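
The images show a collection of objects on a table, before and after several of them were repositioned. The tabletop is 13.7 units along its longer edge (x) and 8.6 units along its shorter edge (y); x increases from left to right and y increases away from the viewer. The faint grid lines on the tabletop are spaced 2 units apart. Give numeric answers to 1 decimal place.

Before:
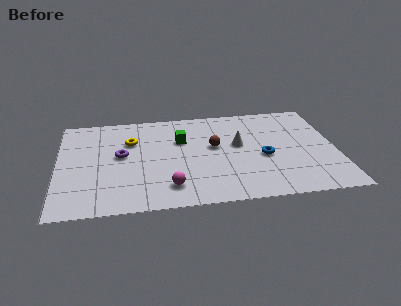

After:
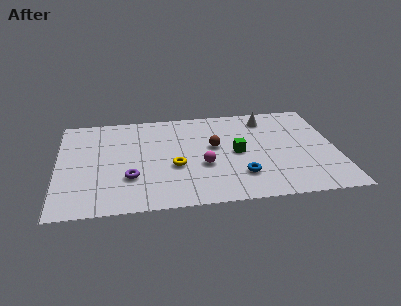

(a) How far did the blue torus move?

1.9

The blue torus moved from about (10.1, 3.7) to (8.9, 2.2), a distance of √(1.2² + 1.5²) ≈ 1.9.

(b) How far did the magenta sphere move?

2.3

From (5.4, 1.7) to (7.1, 3.3), the magenta sphere covered √(1.7² + 1.6²) ≈ 2.3 units.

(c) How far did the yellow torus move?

3.3

The yellow torus moved from about (3.6, 5.9) to (5.7, 3.4), a distance of √(2.1² + 2.5²) ≈ 3.3.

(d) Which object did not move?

the brown sphere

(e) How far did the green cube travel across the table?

3.1

The green cube moved from about (6.1, 5.7) to (8.8, 4.2), a distance of √(2.7² + 1.5²) ≈ 3.1.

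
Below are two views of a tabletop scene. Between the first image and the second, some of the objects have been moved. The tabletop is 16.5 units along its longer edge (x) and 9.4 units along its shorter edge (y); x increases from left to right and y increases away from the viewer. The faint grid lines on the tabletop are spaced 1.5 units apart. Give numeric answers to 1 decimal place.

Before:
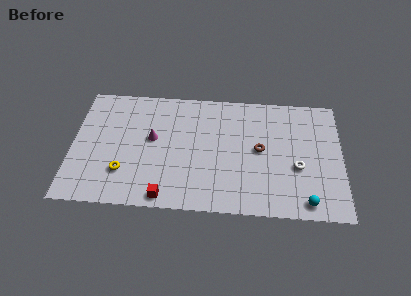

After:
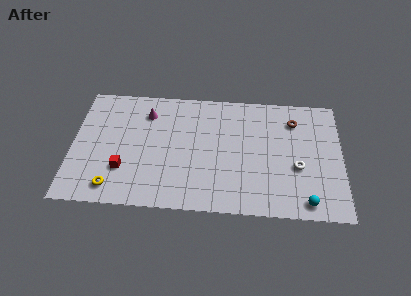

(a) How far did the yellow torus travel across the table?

1.3

From (3.2, 2.6) to (2.6, 1.4), the yellow torus covered √(0.6² + 1.2²) ≈ 1.3 units.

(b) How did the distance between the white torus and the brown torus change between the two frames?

+1.0

The distance was about 2.6 in the first image and 3.6 in the second, so they moved 1.0 units further apart.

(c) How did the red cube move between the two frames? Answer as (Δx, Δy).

(-2.6, 1.9)

The red cube started near (5.8, 0.9) and ended near (3.2, 2.8).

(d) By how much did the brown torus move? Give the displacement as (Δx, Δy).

(2.1, 2.4)

The brown torus was at about (11.5, 4.9) and moved to about (13.6, 7.3).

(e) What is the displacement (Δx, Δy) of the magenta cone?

(-0.4, 2.0)

The magenta cone was at about (4.9, 5.3) and moved to about (4.5, 7.3).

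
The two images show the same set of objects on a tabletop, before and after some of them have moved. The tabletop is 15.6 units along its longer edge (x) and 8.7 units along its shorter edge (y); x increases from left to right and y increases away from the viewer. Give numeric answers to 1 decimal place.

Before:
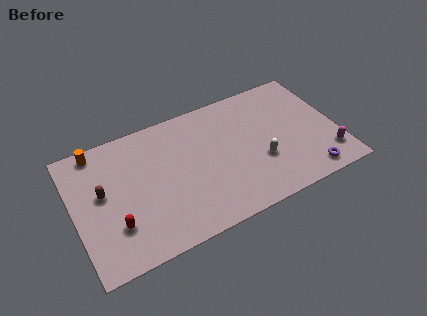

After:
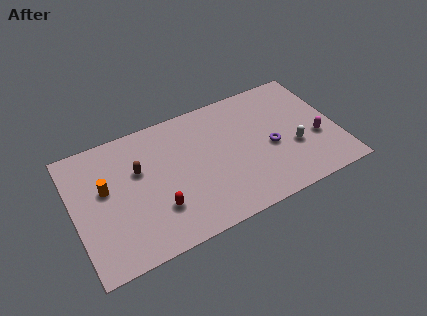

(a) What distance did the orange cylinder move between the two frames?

2.7

From (1.7, 7.8) to (1.9, 5.1), the orange cylinder covered √(0.2² + 2.7²) ≈ 2.7 units.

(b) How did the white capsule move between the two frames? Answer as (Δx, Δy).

(2.0, 0.1)

The white capsule was at about (10.9, 3.1) and moved to about (12.9, 3.2).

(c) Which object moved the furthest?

the purple torus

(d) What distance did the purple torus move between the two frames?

3.3

From (13.5, 1.1) to (11.6, 3.8), the purple torus covered √(1.9² + 2.7²) ≈ 3.3 units.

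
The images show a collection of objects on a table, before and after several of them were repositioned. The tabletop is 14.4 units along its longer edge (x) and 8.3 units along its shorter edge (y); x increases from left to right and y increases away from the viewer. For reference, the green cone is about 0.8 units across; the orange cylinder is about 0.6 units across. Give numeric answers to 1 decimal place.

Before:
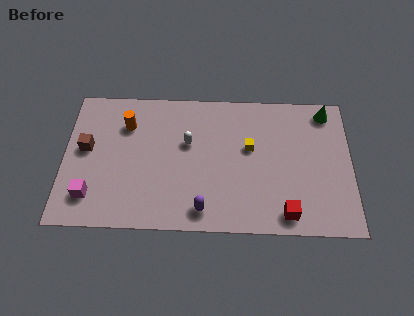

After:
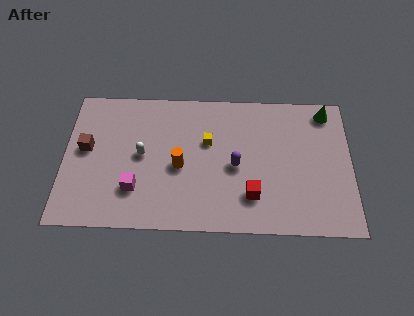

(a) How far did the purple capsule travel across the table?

3.1

The purple capsule was near (7.0, 1.2) before and (8.6, 3.8) after, so it travelled √(1.6² + 2.6²) ≈ 3.1 units.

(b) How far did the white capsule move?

2.4

From (6.2, 5.1) to (3.9, 4.3), the white capsule covered √(2.3² + 0.8²) ≈ 2.4 units.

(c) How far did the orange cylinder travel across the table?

3.6

From (3.1, 6.1) to (5.8, 3.7), the orange cylinder covered √(2.7² + 2.4²) ≈ 3.6 units.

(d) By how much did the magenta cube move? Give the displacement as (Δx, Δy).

(2.2, 0.5)

From the two frames, the magenta cube sits at roughly (1.4, 1.8) before and (3.6, 2.3) after.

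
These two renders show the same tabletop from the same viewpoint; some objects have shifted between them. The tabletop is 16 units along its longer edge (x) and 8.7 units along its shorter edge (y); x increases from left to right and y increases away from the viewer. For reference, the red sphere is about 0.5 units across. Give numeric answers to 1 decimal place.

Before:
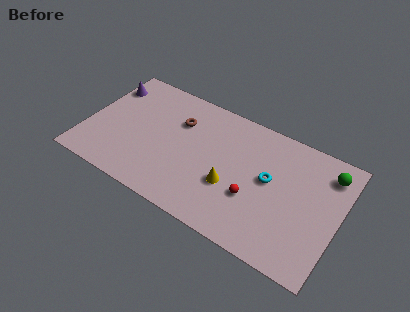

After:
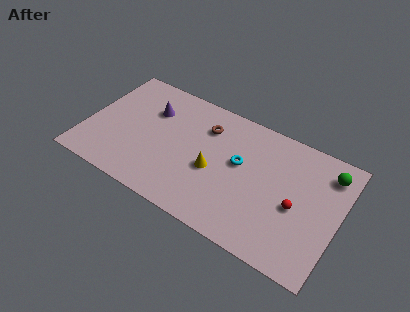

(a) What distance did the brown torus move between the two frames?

1.7

From (5.6, 6.1) to (7.3, 6.5), the brown torus covered √(1.7² + 0.4²) ≈ 1.7 units.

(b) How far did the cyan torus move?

1.9

The cyan torus moved from about (11.6, 4.8) to (9.7, 5.0), a distance of √(1.9² + 0.2²) ≈ 1.9.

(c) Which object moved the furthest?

the purple cone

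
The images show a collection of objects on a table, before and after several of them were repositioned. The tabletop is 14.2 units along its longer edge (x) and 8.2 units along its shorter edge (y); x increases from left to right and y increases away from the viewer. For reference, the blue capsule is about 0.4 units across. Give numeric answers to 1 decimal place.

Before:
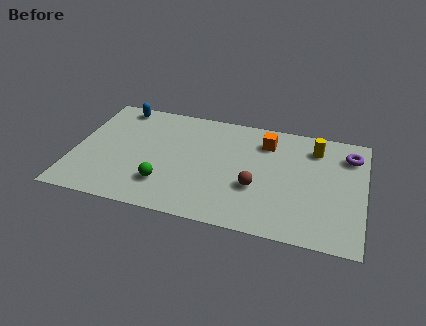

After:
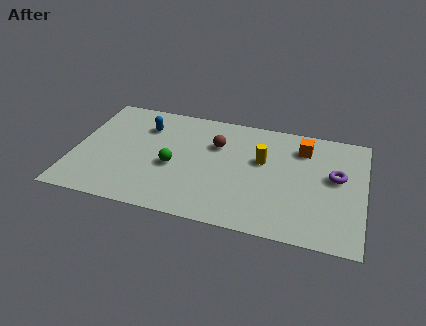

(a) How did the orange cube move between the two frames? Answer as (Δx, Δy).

(1.8, 0.0)

The orange cube was at about (9.3, 6.4) and moved to about (11.1, 6.4).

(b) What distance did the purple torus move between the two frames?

1.8

The purple torus was near (13.4, 6.4) before and (12.8, 4.7) after, so it travelled √(0.6² + 1.7²) ≈ 1.8 units.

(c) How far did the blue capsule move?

1.8

The blue capsule was near (1.9, 7.3) before and (3.3, 6.1) after, so it travelled √(1.4² + 1.2²) ≈ 1.8 units.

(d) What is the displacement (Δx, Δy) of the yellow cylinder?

(-2.5, -1.5)

The yellow cylinder was at about (11.7, 6.5) and moved to about (9.2, 5.0).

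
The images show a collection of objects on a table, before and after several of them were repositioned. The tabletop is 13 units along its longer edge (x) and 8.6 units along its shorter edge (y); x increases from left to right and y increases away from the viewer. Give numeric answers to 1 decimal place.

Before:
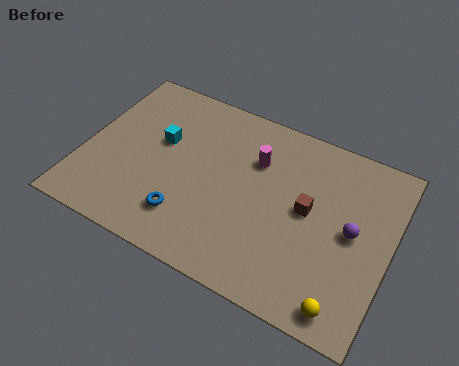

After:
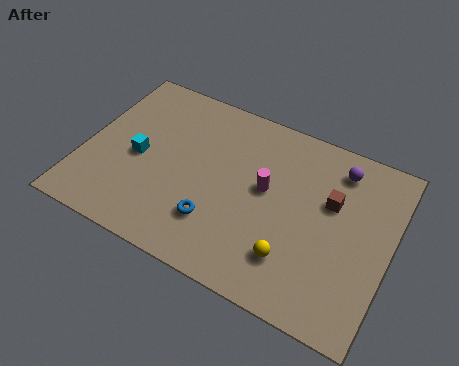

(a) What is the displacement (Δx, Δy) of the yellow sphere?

(-2.3, 1.1)

From the two frames, the yellow sphere sits at roughly (11.5, 1.0) before and (9.2, 2.1) after.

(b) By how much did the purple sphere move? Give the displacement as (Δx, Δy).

(-0.9, 2.7)

The purple sphere was at about (11.4, 4.4) and moved to about (10.5, 7.1).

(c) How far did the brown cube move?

1.2

The brown cube moved from about (9.5, 4.6) to (10.4, 5.4), a distance of √(0.9² + 0.8²) ≈ 1.2.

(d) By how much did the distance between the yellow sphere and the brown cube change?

-0.6

They were about 4.1 units apart before and 3.5 after — 0.6 units closer together.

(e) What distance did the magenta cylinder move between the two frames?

1.3

From (7.1, 6.0) to (7.7, 4.8), the magenta cylinder covered √(0.6² + 1.2²) ≈ 1.3 units.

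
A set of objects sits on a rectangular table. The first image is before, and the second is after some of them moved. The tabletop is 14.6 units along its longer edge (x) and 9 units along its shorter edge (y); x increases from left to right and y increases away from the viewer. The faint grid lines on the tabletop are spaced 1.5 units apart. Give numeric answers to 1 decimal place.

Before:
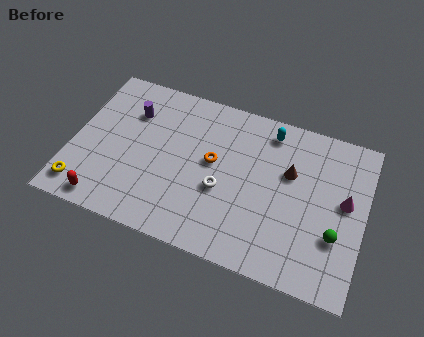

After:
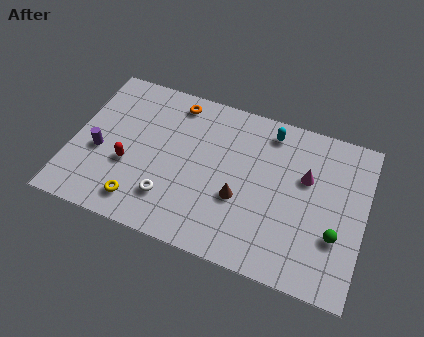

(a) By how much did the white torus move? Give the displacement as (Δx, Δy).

(-2.5, -1.4)

From the two frames, the white torus sits at roughly (7.6, 3.6) before and (5.1, 2.2) after.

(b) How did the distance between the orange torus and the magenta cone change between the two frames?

+0.5

Before: roughly 6.6 units apart; after: 7.1. That's 0.5 units further apart.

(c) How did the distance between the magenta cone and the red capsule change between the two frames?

-3.3

The distance was about 12.3 in the first image and 9.0 in the second, so they moved 3.3 units closer together.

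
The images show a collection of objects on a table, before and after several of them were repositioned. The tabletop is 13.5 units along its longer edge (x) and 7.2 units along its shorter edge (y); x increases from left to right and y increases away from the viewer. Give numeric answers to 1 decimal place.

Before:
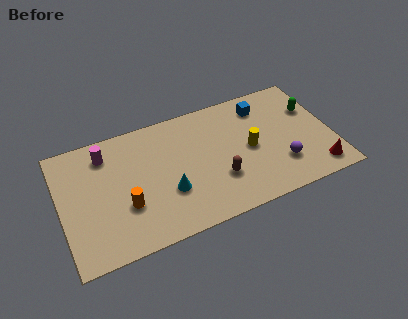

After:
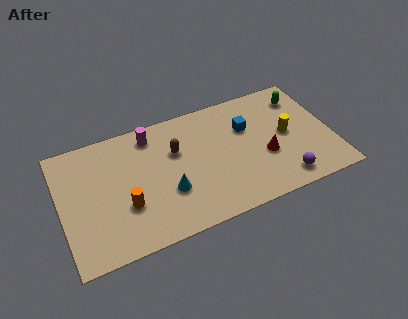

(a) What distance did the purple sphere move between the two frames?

0.9

The purple sphere moved from about (10.8, 2.0) to (10.8, 1.1), a distance of √(0.0² + 0.9²) ≈ 0.9.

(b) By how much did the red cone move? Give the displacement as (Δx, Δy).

(-2.4, 1.7)

From the two frames, the red cone sits at roughly (12.5, 1.1) before and (10.1, 2.8) after.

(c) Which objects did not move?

the cyan cone and the orange cylinder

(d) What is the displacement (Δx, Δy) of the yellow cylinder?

(1.9, 0.2)

The yellow cylinder started near (9.4, 3.5) and ended near (11.3, 3.7).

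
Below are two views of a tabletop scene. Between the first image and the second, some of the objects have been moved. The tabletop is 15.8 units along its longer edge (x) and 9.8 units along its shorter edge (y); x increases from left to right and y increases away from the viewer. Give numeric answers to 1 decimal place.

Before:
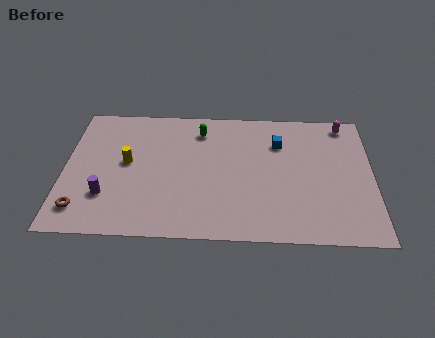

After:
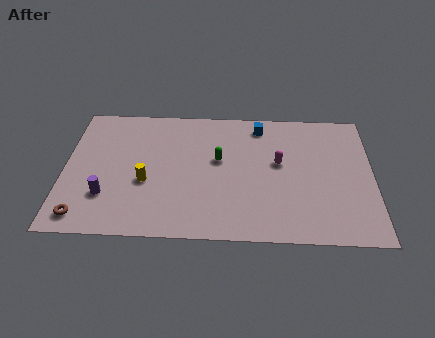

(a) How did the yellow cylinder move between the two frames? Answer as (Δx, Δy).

(1.0, -1.4)

The yellow cylinder was at about (3.2, 5.3) and moved to about (4.2, 3.9).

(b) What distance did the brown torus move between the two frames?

0.5

From (1.0, 1.8) to (1.1, 1.3), the brown torus covered √(0.1² + 0.5²) ≈ 0.5 units.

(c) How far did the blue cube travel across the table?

1.6

From (11.0, 7.1) to (10.0, 8.4), the blue cube covered √(1.0² + 1.3²) ≈ 1.6 units.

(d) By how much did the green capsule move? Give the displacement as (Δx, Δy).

(1.0, -2.2)

The green capsule started near (6.9, 7.9) and ended near (7.9, 5.7).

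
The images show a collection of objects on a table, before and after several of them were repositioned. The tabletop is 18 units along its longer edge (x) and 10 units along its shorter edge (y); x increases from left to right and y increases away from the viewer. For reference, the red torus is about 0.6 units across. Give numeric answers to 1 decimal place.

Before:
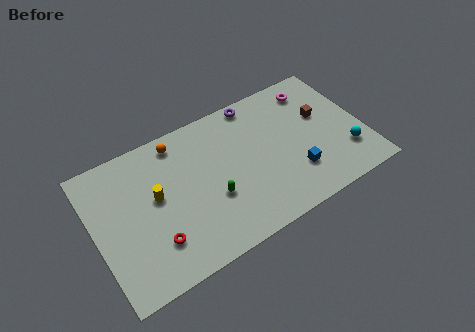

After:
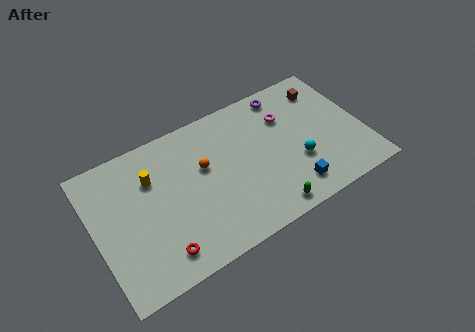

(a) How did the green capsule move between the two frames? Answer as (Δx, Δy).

(3.3, -2.6)

The green capsule was at about (7.6, 3.7) and moved to about (10.9, 1.1).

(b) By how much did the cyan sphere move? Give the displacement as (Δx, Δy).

(-3.2, 0.8)

From the two frames, the cyan sphere sits at roughly (16.6, 2.7) before and (13.4, 3.5) after.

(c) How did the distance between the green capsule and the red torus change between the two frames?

+3.0

The distance was about 4.1 in the first image and 7.1 in the second, so they moved 3.0 units further apart.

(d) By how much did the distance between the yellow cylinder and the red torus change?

+2.3

The distance was about 3.0 in the first image and 5.3 in the second, so they moved 2.3 units further apart.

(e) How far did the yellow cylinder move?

1.4

From (4.1, 5.6) to (4.0, 7.0), the yellow cylinder covered √(0.1² + 1.4²) ≈ 1.4 units.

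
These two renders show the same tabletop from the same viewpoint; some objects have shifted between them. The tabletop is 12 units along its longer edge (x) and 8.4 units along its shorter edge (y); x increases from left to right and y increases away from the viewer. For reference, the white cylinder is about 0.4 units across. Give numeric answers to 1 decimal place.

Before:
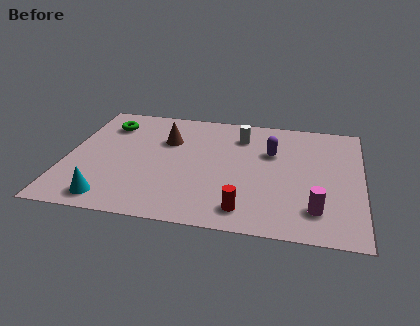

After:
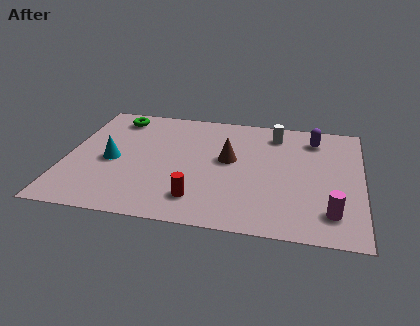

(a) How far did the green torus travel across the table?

0.7

From (1.5, 6.5) to (1.8, 7.1), the green torus covered √(0.3² + 0.6²) ≈ 0.7 units.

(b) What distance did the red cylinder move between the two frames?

1.9

The red cylinder was near (7.4, 1.3) before and (5.5, 1.7) after, so it travelled √(1.9² + 0.4²) ≈ 1.9 units.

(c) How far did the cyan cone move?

2.7

The cyan cone moved from about (2.0, 1.1) to (1.9, 3.8), a distance of √(0.1² + 2.7²) ≈ 2.7.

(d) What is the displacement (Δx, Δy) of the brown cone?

(2.6, -1.0)

From the two frames, the brown cone sits at roughly (4.0, 5.7) before and (6.6, 4.7) after.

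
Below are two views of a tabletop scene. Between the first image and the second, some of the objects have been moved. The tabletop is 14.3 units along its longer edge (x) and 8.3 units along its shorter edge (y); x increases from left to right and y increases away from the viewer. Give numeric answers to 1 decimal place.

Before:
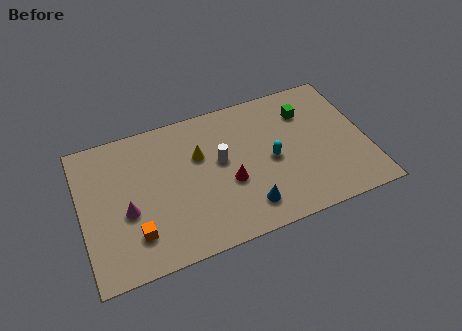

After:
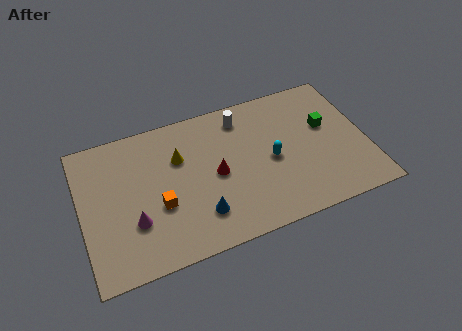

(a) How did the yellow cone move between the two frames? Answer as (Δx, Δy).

(-1.0, 0.2)

The yellow cone was at about (6.0, 5.4) and moved to about (5.0, 5.6).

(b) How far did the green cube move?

1.5

The green cube was near (11.5, 6.2) before and (12.4, 5.0) after, so it travelled √(0.9² + 1.2²) ≈ 1.5 units.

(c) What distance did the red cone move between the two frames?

0.9

From (7.3, 3.3) to (6.7, 4.0), the red cone covered √(0.6² + 0.7²) ≈ 0.9 units.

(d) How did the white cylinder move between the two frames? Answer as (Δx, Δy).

(1.3, 2.2)

The white cylinder started near (7.0, 4.7) and ended near (8.3, 6.9).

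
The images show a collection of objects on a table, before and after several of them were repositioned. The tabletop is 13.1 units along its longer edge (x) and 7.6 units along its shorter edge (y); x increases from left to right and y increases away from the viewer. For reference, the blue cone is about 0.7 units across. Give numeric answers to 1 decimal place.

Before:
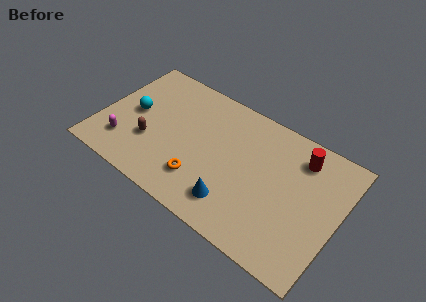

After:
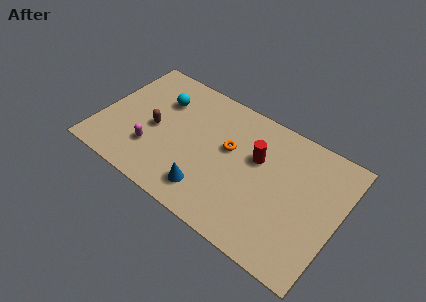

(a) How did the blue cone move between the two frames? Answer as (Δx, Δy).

(-1.4, -0.1)

The blue cone was at about (7.8, 1.6) and moved to about (6.4, 1.5).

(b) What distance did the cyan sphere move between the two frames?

2.0

The cyan sphere was near (1.7, 3.9) before and (3.0, 5.4) after, so it travelled √(1.3² + 1.5²) ≈ 2.0 units.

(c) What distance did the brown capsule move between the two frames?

0.9

The brown capsule was near (2.9, 2.6) before and (3.0, 3.5) after, so it travelled √(0.1² + 0.9²) ≈ 0.9 units.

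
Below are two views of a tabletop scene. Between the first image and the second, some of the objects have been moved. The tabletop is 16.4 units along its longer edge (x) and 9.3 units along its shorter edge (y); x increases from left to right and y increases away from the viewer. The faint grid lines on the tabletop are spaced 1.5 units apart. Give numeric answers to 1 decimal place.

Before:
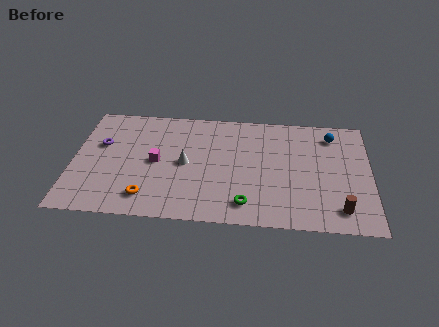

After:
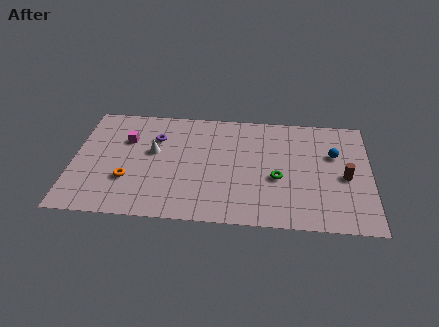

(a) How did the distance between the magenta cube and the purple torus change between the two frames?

-1.7

They were about 3.3 units apart before and 1.6 after — 1.7 units closer together.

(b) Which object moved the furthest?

the purple torus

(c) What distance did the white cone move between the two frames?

2.0

The white cone was near (6.2, 4.6) before and (4.4, 5.4) after, so it travelled √(1.8² + 0.8²) ≈ 2.0 units.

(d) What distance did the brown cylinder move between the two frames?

2.6

The brown cylinder moved from about (14.7, 1.6) to (15.0, 4.2), a distance of √(0.3² + 2.6²) ≈ 2.6.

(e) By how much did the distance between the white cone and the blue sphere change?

+1.4

The distance was about 8.6 in the first image and 10.0 in the second, so they moved 1.4 units further apart.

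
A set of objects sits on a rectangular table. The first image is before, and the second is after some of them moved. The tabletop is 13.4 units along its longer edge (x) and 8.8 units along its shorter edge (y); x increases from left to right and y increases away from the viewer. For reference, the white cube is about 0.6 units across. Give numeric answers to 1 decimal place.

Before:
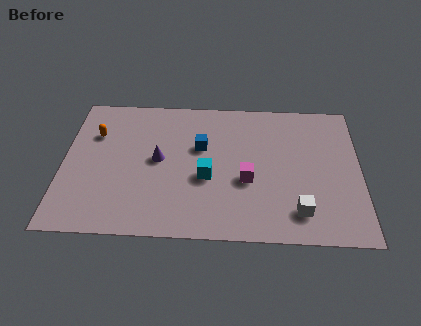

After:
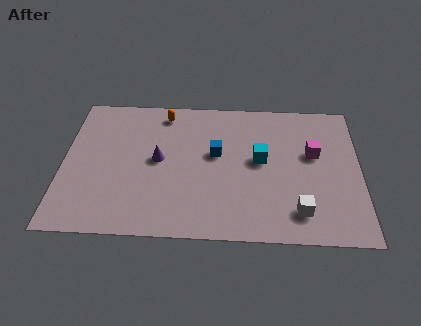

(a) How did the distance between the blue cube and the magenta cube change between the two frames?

+1.5

Before: roughly 2.9 units apart; after: 4.4. That's 1.5 units further apart.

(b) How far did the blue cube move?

0.8

The blue cube moved from about (6.2, 5.5) to (6.9, 5.1), a distance of √(0.7² + 0.4²) ≈ 0.8.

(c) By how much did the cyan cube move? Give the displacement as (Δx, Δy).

(2.4, 1.2)

The cyan cube started near (6.5, 3.6) and ended near (8.9, 4.8).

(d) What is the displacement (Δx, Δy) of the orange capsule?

(3.1, 1.5)

From the two frames, the orange capsule sits at roughly (1.4, 6.1) before and (4.5, 7.6) after.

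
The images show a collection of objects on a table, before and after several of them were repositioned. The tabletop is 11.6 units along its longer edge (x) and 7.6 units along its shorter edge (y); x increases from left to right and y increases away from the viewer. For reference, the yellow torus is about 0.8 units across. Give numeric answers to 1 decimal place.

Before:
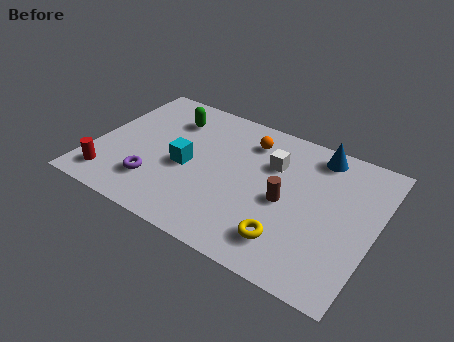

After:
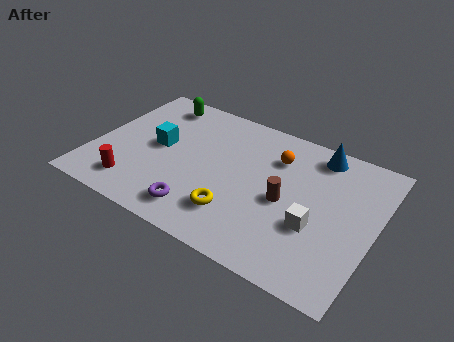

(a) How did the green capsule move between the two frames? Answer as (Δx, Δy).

(-0.7, 0.7)

The green capsule started near (2.8, 5.8) and ended near (2.1, 6.5).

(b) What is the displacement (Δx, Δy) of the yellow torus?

(-2.2, 0.3)

The yellow torus was at about (8.4, 1.6) and moved to about (6.2, 1.9).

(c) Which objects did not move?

the brown cylinder and the blue cone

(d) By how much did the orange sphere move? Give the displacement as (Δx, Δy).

(1.2, -0.4)

The orange sphere was at about (6.1, 6.0) and moved to about (7.3, 5.6).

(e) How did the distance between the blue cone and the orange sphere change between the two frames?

-1.0

Before: roughly 2.9 units apart; after: 1.9. That's 1.0 units closer together.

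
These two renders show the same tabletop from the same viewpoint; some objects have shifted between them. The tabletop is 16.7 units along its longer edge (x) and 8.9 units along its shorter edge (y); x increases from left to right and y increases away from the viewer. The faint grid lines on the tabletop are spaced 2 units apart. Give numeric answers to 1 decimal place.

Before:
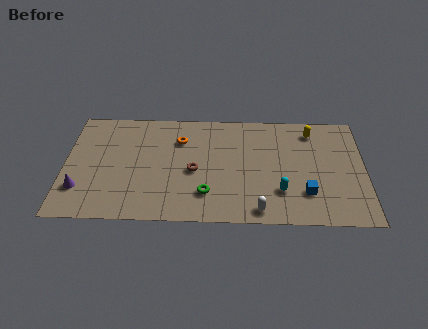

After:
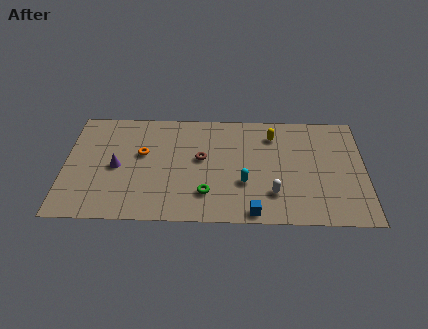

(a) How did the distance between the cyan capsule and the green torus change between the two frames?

-1.8

The distance was about 4.1 in the first image and 2.3 in the second, so they moved 1.8 units closer together.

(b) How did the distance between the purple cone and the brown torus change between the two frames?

-1.7

The distance was about 6.5 in the first image and 4.8 in the second, so they moved 1.7 units closer together.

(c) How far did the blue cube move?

3.3

From (13.4, 2.4) to (10.5, 0.8), the blue cube covered √(2.9² + 1.6²) ≈ 3.3 units.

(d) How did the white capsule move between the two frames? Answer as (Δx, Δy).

(0.8, 1.3)

From the two frames, the white capsule sits at roughly (10.8, 1.0) before and (11.6, 2.3) after.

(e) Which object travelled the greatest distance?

the blue cube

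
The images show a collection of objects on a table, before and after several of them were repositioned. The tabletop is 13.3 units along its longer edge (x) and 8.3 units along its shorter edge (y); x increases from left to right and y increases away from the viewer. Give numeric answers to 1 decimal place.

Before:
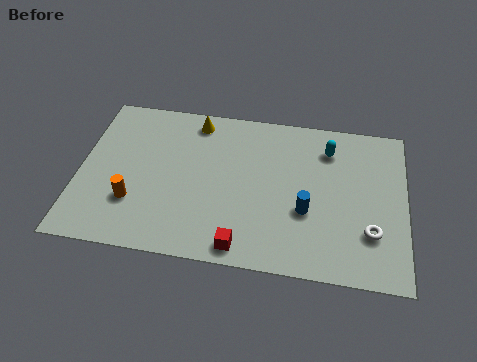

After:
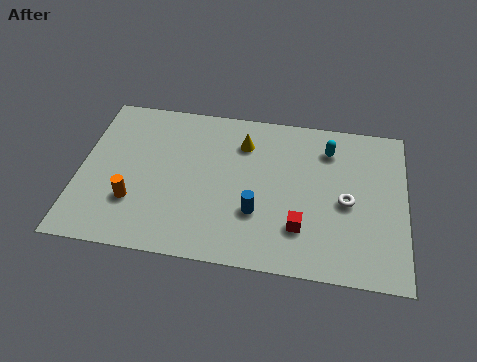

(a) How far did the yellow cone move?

2.2

From (4.6, 7.2) to (6.6, 6.3), the yellow cone covered √(2.0² + 0.9²) ≈ 2.2 units.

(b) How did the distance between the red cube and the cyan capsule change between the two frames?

-2.1

The distance was about 6.5 in the first image and 4.4 in the second, so they moved 2.1 units closer together.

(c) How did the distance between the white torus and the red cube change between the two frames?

-2.9

They were about 5.3 units apart before and 2.4 after — 2.9 units closer together.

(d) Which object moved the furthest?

the red cube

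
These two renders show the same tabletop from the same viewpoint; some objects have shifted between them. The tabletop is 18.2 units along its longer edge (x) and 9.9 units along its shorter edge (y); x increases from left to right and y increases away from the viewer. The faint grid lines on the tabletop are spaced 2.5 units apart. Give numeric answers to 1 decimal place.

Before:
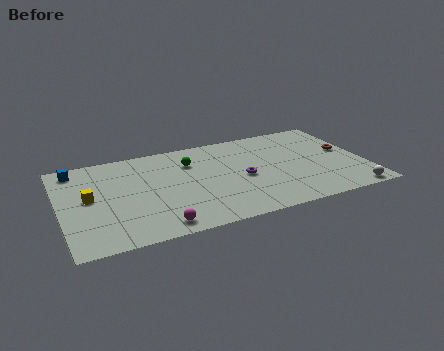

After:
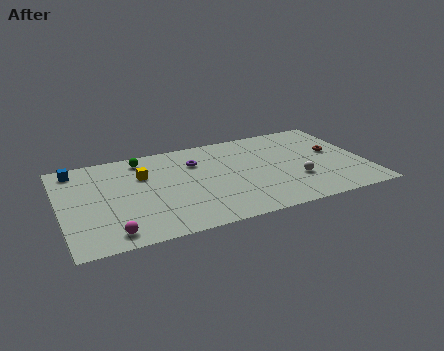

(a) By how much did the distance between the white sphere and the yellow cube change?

-6.3

They were about 15.9 units apart before and 9.6 after — 6.3 units closer together.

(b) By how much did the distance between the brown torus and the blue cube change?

-0.7

They were about 16.4 units apart before and 15.7 after — 0.7 units closer together.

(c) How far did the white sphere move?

3.8

The white sphere was near (16.9, 0.8) before and (13.9, 3.2) after, so it travelled √(3.0² + 2.4²) ≈ 3.8 units.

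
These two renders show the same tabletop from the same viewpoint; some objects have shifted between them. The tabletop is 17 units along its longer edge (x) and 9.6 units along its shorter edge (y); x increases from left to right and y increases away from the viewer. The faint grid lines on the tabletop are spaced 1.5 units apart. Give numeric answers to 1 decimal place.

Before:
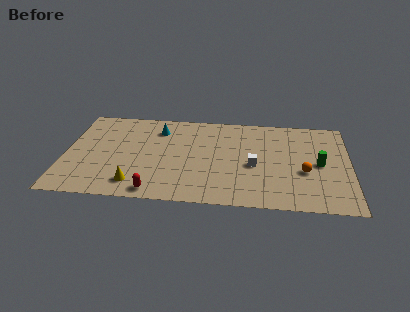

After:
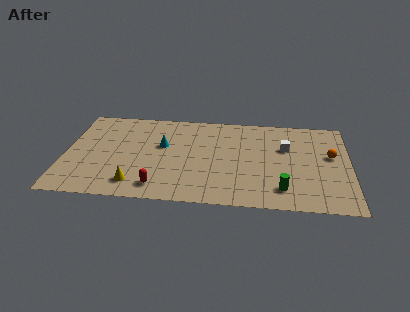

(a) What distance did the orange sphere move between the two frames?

2.4

The orange sphere moved from about (14.3, 3.8) to (15.9, 5.6), a distance of √(1.6² + 1.8²) ≈ 2.4.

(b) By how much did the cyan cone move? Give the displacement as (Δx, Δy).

(0.3, -1.7)

The cyan cone was at about (5.5, 7.5) and moved to about (5.8, 5.8).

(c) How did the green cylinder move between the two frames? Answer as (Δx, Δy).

(-2.2, -2.8)

The green cylinder was at about (15.2, 4.7) and moved to about (13.0, 1.9).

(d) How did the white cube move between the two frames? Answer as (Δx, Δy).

(1.9, 2.0)

The white cube started near (11.3, 4.2) and ended near (13.2, 6.2).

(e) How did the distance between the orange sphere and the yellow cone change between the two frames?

+2.0

Before: roughly 10.2 units apart; after: 12.2. That's 2.0 units further apart.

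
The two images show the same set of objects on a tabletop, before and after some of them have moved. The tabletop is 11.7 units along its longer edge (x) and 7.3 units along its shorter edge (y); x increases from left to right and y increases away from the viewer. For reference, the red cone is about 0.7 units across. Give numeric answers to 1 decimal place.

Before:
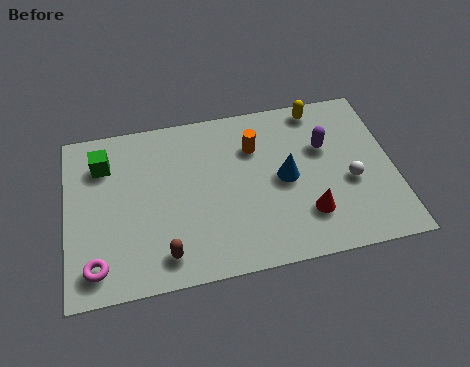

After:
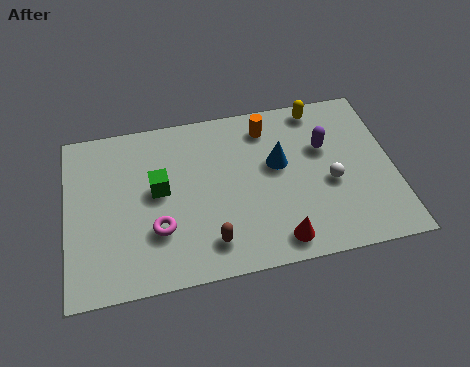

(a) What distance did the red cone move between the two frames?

1.4

From (8.5, 1.9) to (7.4, 1.0), the red cone covered √(1.1² + 0.9²) ≈ 1.4 units.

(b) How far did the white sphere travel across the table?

0.7

The white sphere was near (10.1, 3.0) before and (9.4, 3.1) after, so it travelled √(0.7² + 0.1²) ≈ 0.7 units.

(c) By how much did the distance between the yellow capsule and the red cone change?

+1.1

They were about 4.7 units apart before and 5.8 after — 1.1 units further apart.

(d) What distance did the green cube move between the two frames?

2.4

From (1.4, 5.5) to (3.3, 4.0), the green cube covered √(1.9² + 1.5²) ≈ 2.4 units.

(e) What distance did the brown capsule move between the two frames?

1.6

The brown capsule moved from about (3.4, 1.2) to (5.0, 1.4), a distance of √(1.6² + 0.2²) ≈ 1.6.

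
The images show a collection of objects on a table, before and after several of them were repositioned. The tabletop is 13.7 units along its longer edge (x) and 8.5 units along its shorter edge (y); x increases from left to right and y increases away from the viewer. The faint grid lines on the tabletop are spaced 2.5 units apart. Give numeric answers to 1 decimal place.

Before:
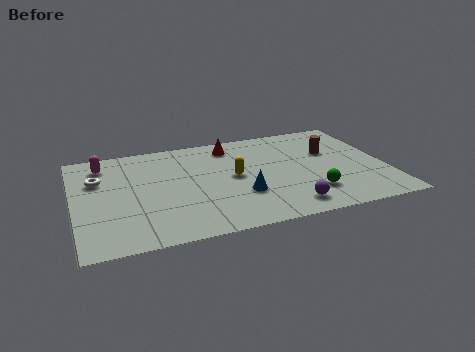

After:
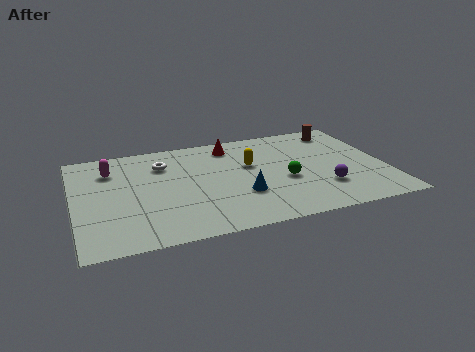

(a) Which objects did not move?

the blue cone and the red cone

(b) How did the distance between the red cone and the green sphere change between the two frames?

-1.7

Before: roughly 5.9 units apart; after: 4.2. That's 1.7 units closer together.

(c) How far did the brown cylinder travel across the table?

1.9

The brown cylinder moved from about (11.4, 5.4) to (12.1, 7.2), a distance of √(0.7² + 1.8²) ≈ 1.9.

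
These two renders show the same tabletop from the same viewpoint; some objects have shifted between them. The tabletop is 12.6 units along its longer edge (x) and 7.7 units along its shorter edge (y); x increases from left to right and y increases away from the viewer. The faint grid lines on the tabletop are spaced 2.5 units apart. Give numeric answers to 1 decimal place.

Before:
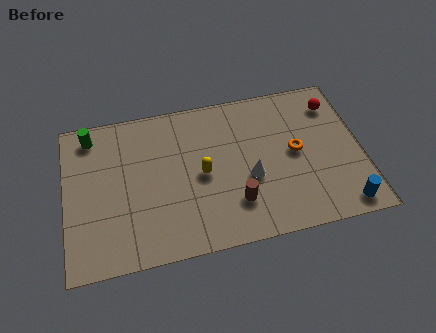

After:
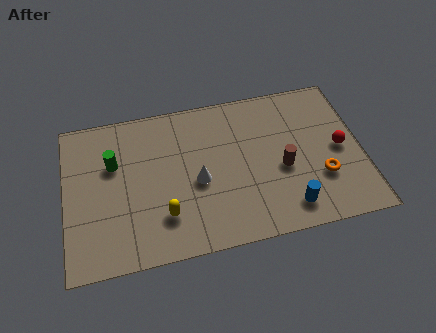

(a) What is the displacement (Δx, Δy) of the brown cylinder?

(2.1, 1.3)

The brown cylinder started near (7.1, 2.0) and ended near (9.2, 3.3).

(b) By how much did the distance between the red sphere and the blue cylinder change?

-1.7

They were about 5.2 units apart before and 3.5 after — 1.7 units closer together.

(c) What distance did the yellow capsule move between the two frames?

2.4

The yellow capsule was near (5.8, 3.7) before and (4.1, 2.0) after, so it travelled √(1.7² + 1.7²) ≈ 2.4 units.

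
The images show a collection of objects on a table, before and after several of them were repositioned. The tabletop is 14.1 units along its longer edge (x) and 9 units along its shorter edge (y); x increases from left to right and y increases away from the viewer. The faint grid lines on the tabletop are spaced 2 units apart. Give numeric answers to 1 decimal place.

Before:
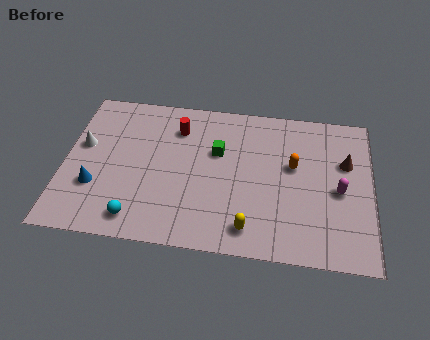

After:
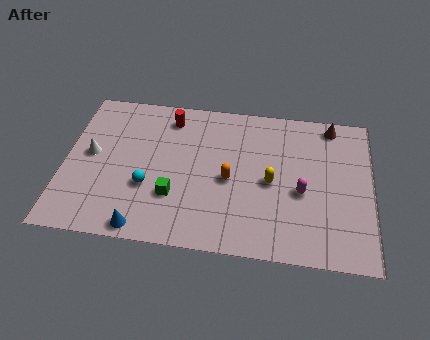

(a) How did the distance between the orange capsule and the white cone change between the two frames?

-3.3

The distance was about 9.7 in the first image and 6.4 in the second, so they moved 3.3 units closer together.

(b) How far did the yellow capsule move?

2.9

The yellow capsule was near (8.6, 1.4) before and (9.5, 4.2) after, so it travelled √(0.9² + 2.8²) ≈ 2.9 units.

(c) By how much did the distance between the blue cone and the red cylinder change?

+1.4

They were about 5.4 units apart before and 6.8 after — 1.4 units further apart.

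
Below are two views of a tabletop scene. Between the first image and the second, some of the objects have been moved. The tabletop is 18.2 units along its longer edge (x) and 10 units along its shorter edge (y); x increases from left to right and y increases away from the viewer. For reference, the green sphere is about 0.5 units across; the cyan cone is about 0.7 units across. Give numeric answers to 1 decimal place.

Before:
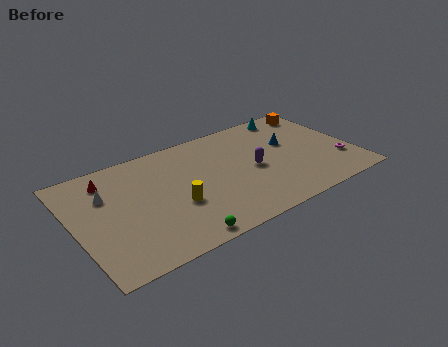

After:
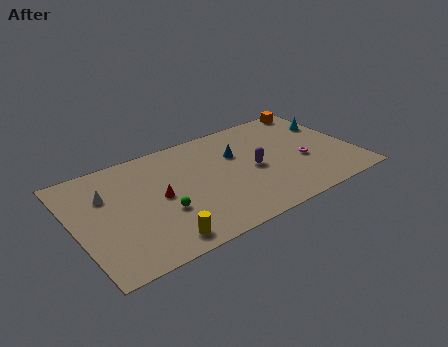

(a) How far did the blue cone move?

3.5

From (14.3, 6.1) to (10.8, 6.6), the blue cone covered √(3.5² + 0.5²) ≈ 3.5 units.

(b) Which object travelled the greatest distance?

the red cone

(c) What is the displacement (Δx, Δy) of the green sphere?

(-0.6, 2.7)

From the two frames, the green sphere sits at roughly (6.0, 0.9) before and (5.4, 3.6) after.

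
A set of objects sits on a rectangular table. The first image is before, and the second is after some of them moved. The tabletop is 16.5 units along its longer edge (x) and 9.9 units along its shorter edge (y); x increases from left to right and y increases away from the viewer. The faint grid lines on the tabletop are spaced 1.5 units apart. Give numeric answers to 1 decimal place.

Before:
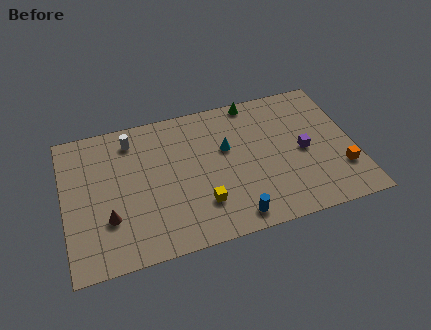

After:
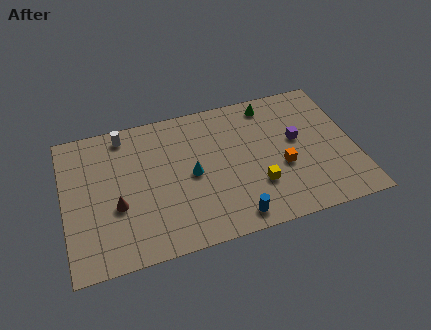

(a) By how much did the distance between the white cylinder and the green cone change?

+1.2

They were about 7.2 units apart before and 8.4 after — 1.2 units further apart.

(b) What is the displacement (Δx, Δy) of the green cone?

(0.9, -0.5)

From the two frames, the green cone sits at roughly (11.1, 9.1) before and (12.0, 8.6) after.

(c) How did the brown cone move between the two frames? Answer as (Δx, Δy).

(0.5, 0.7)

The brown cone started near (2.4, 3.1) and ended near (2.9, 3.8).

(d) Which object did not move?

the blue cylinder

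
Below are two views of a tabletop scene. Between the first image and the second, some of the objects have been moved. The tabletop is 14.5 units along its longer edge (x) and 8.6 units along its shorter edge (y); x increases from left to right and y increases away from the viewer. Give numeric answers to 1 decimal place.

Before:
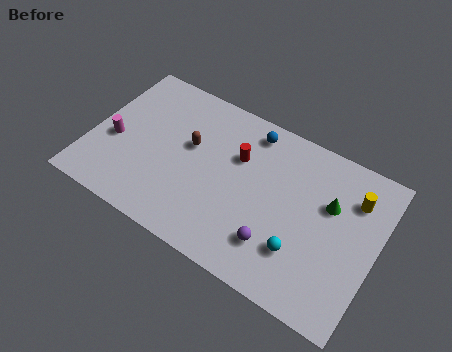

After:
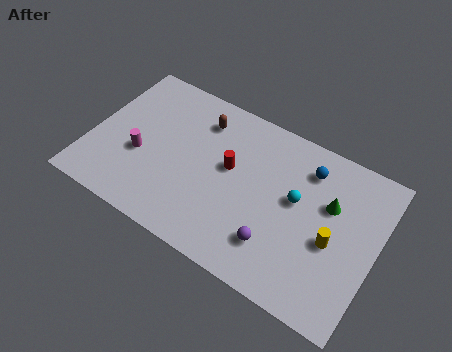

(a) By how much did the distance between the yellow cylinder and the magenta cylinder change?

-2.4

The distance was about 12.2 in the first image and 9.8 in the second, so they moved 2.4 units closer together.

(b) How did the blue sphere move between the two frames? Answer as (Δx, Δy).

(3.0, -0.6)

The blue sphere was at about (7.7, 7.4) and moved to about (10.7, 6.8).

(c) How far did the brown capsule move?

1.7

The brown capsule was near (4.9, 5.1) before and (5.2, 6.8) after, so it travelled √(0.3² + 1.7²) ≈ 1.7 units.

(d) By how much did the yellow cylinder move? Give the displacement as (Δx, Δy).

(-0.7, -2.7)

The yellow cylinder was at about (13.1, 6.4) and moved to about (12.4, 3.7).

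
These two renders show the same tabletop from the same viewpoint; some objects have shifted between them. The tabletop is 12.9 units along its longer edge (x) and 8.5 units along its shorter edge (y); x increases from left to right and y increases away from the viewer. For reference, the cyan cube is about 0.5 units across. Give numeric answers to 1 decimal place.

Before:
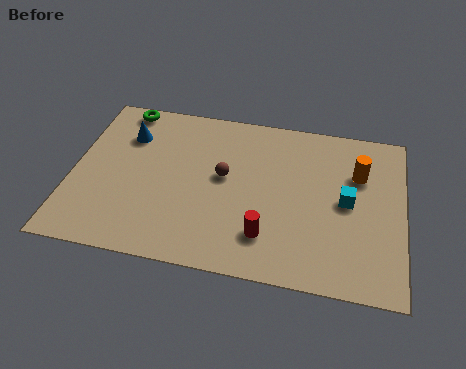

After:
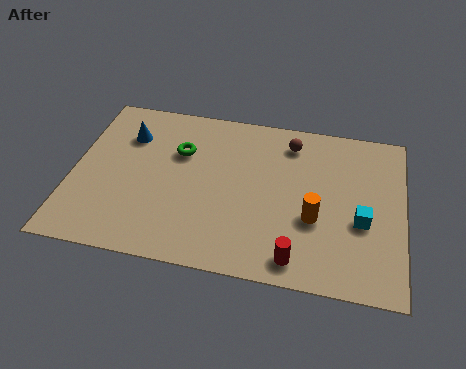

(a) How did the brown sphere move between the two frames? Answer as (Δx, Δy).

(2.5, 2.3)

From the two frames, the brown sphere sits at roughly (5.9, 4.7) before and (8.4, 7.0) after.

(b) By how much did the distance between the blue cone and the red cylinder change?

+1.5

The distance was about 7.1 in the first image and 8.6 in the second, so they moved 1.5 units further apart.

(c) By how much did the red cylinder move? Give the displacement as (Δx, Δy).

(1.2, -0.9)

The red cylinder was at about (7.7, 2.0) and moved to about (8.9, 1.1).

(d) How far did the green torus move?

3.1

The green torus was near (1.7, 7.7) before and (4.1, 5.7) after, so it travelled √(2.4² + 2.0²) ≈ 3.1 units.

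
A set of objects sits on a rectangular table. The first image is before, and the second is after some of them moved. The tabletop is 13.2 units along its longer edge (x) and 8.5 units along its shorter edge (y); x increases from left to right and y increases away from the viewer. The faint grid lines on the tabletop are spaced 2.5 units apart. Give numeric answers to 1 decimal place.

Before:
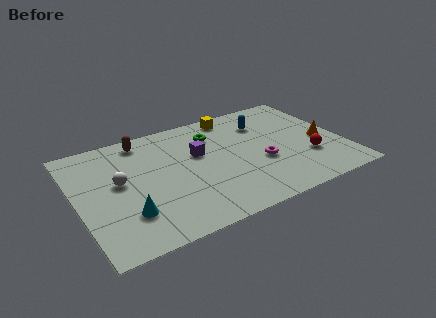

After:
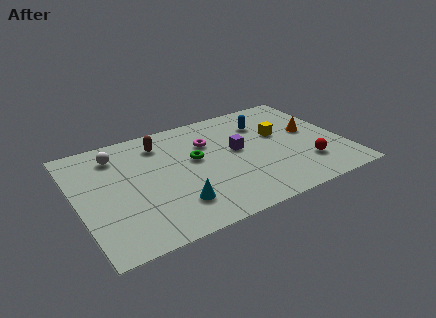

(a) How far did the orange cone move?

1.1

The orange cone was near (12.2, 3.7) before and (11.7, 4.7) after, so it travelled √(0.5² + 1.0²) ≈ 1.1 units.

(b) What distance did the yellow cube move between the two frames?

3.1

The yellow cube moved from about (8.2, 7.5) to (10.2, 5.1), a distance of √(2.0² + 2.4²) ≈ 3.1.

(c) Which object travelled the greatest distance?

the magenta torus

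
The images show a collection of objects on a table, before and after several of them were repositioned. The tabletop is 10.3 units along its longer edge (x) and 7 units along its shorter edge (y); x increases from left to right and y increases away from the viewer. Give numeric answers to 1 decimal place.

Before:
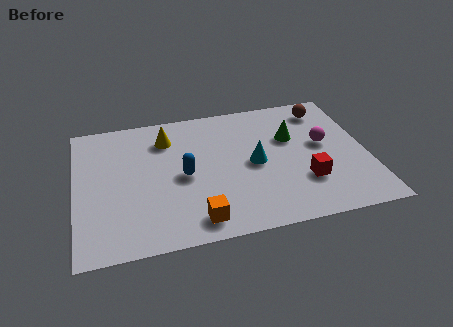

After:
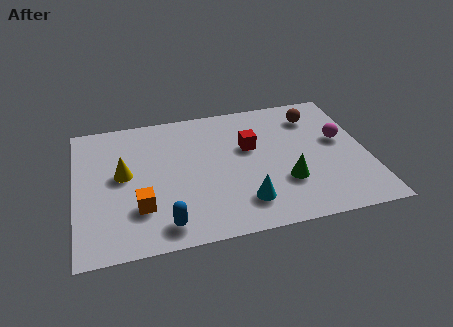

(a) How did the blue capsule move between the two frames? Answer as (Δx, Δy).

(-0.8, -2.3)

The blue capsule was at about (3.8, 3.3) and moved to about (3.0, 1.0).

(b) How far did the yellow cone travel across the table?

2.3

From (3.3, 5.4) to (1.7, 3.8), the yellow cone covered √(1.6² + 1.6²) ≈ 2.3 units.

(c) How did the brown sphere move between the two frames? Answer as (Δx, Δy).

(-0.4, -0.3)

The brown sphere was at about (9.0, 5.8) and moved to about (8.6, 5.5).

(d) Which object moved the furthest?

the red cube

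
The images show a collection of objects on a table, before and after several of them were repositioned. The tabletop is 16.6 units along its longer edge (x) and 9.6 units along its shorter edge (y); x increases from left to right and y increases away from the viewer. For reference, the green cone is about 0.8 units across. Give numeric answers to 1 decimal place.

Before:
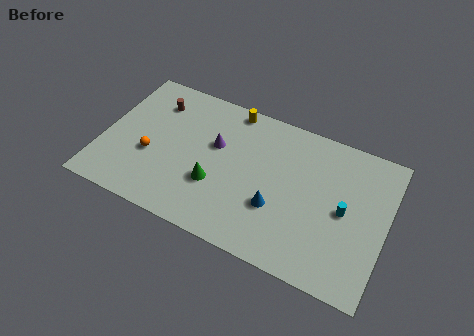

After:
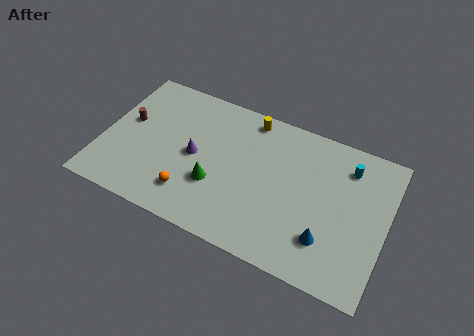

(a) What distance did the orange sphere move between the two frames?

3.1

The orange sphere was near (2.9, 3.7) before and (5.5, 2.1) after, so it travelled √(2.6² + 1.6²) ≈ 3.1 units.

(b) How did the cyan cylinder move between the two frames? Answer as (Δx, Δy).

(-0.1, 2.9)

The cyan cylinder was at about (14.2, 4.7) and moved to about (14.1, 7.6).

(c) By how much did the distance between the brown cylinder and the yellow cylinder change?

+2.9

The distance was about 4.6 in the first image and 7.5 in the second, so they moved 2.9 units further apart.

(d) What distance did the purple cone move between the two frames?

1.6

The purple cone moved from about (6.5, 5.9) to (5.4, 4.7), a distance of √(1.1² + 1.2²) ≈ 1.6.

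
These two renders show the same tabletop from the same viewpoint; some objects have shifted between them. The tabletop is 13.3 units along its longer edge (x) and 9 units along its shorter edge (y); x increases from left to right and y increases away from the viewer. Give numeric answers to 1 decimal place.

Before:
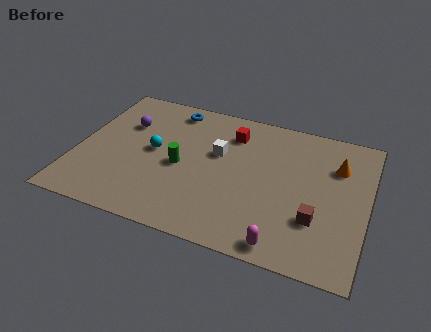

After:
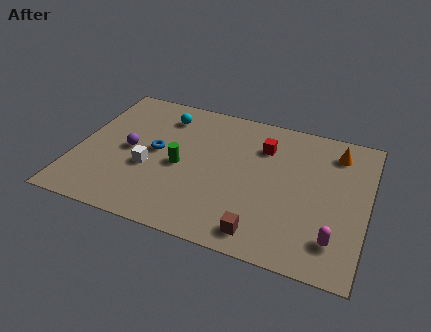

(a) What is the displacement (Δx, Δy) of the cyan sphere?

(0.2, 2.5)

The cyan sphere was at about (3.5, 4.7) and moved to about (3.7, 7.2).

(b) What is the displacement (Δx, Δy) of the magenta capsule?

(2.2, 1.0)

The magenta capsule was at about (9.8, 0.9) and moved to about (12.0, 1.9).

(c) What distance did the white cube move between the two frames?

3.6

The white cube moved from about (6.4, 5.5) to (3.4, 3.5), a distance of √(3.0² + 2.0²) ≈ 3.6.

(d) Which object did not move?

the green cylinder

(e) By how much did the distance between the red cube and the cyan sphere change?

+0.6

They were about 4.1 units apart before and 4.7 after — 0.6 units further apart.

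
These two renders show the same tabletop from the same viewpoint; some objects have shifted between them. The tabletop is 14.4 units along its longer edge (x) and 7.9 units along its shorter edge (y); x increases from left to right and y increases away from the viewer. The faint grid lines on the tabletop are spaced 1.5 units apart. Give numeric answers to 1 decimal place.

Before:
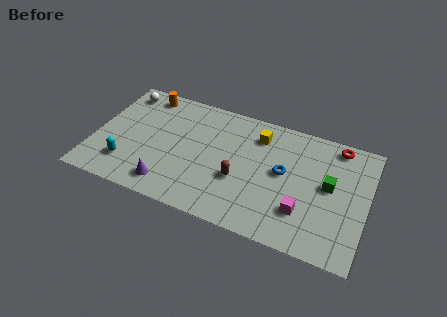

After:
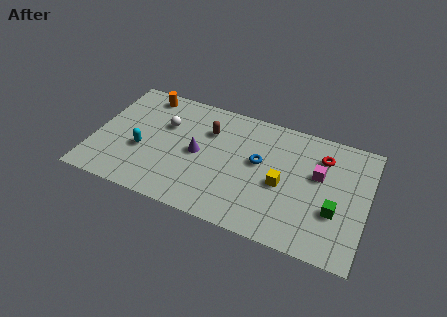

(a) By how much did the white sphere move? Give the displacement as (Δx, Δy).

(2.5, -1.5)

From the two frames, the white sphere sits at roughly (1.1, 6.7) before and (3.6, 5.2) after.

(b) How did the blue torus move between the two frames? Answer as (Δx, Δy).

(-1.3, 0.2)

The blue torus started near (10.0, 4.3) and ended near (8.7, 4.5).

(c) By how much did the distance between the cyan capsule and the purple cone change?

+0.6

Before: roughly 2.4 units apart; after: 3.0. That's 0.6 units further apart.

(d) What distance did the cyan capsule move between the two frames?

1.4

The cyan capsule moved from about (1.9, 1.9) to (2.6, 3.1), a distance of √(0.7² + 1.2²) ≈ 1.4.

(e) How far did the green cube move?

1.6

The green cube moved from about (12.4, 4.3) to (12.8, 2.8), a distance of √(0.4² + 1.5²) ≈ 1.6.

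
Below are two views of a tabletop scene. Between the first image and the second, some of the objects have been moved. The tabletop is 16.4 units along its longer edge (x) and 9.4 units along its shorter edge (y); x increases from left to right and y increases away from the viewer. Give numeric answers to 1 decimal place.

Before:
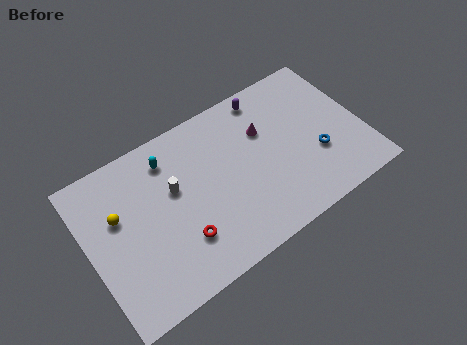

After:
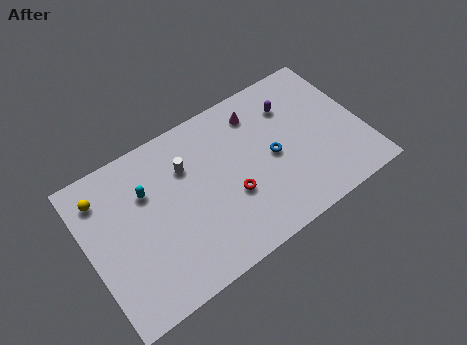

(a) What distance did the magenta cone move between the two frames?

1.3

The magenta cone was near (10.8, 6.3) before and (10.6, 7.6) after, so it travelled √(0.2² + 1.3²) ≈ 1.3 units.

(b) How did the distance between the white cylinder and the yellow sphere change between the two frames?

+1.7

They were about 3.3 units apart before and 5.0 after — 1.7 units further apart.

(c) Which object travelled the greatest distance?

the red torus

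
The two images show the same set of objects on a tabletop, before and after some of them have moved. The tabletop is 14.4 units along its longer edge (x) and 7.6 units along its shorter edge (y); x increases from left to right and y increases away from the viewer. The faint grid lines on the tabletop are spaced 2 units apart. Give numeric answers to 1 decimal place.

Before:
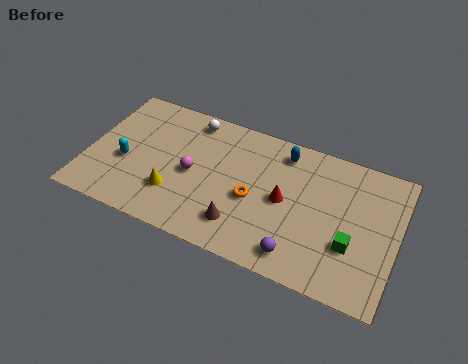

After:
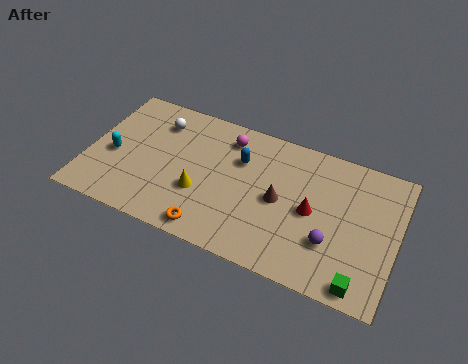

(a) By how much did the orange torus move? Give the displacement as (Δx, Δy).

(-1.7, -2.4)

From the two frames, the orange torus sits at roughly (7.8, 3.3) before and (6.1, 0.9) after.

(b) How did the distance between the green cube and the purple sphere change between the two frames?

-0.5

They were about 2.7 units apart before and 2.2 after — 0.5 units closer together.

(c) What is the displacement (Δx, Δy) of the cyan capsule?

(-0.6, 0.2)

The cyan capsule started near (1.8, 3.1) and ended near (1.2, 3.3).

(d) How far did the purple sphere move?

1.8

From (10.1, 1.2) to (11.5, 2.4), the purple sphere covered √(1.4² + 1.2²) ≈ 1.8 units.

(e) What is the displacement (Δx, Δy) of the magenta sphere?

(1.4, 2.6)

From the two frames, the magenta sphere sits at roughly (4.9, 3.6) before and (6.3, 6.2) after.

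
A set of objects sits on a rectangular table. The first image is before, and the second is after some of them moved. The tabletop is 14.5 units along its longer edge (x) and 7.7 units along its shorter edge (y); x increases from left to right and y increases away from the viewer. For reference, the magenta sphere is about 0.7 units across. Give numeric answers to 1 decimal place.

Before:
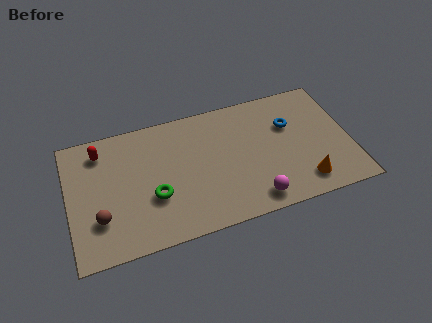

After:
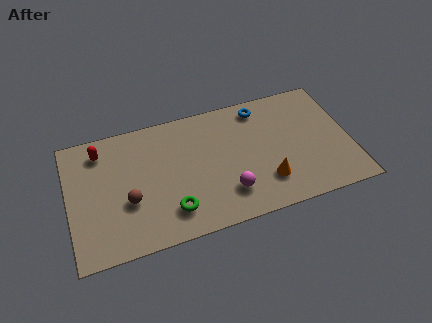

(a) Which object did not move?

the red capsule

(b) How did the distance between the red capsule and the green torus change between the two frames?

+1.4

Before: roughly 4.3 units apart; after: 5.7. That's 1.4 units further apart.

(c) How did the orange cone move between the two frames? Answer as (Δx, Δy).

(-1.9, 0.6)

From the two frames, the orange cone sits at roughly (11.9, 1.4) before and (10.0, 2.0) after.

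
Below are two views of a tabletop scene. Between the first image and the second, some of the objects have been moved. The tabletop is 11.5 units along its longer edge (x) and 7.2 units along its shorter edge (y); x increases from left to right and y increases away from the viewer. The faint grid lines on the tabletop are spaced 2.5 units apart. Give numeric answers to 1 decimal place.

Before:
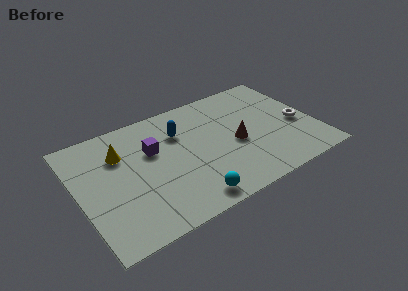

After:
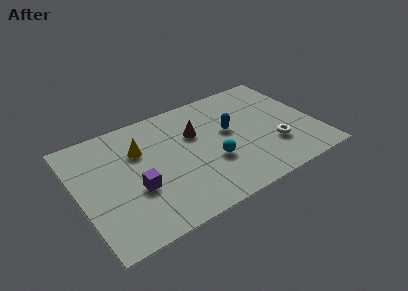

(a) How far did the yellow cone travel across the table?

0.9

The yellow cone moved from about (2.2, 5.1) to (3.1, 4.9), a distance of √(0.9² + 0.2²) ≈ 0.9.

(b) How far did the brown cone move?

2.3

The brown cone was near (7.6, 3.2) before and (5.8, 4.7) after, so it travelled √(1.8² + 1.5²) ≈ 2.3 units.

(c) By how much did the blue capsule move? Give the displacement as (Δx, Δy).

(2.3, -1.0)

The blue capsule was at about (5.1, 5.1) and moved to about (7.4, 4.1).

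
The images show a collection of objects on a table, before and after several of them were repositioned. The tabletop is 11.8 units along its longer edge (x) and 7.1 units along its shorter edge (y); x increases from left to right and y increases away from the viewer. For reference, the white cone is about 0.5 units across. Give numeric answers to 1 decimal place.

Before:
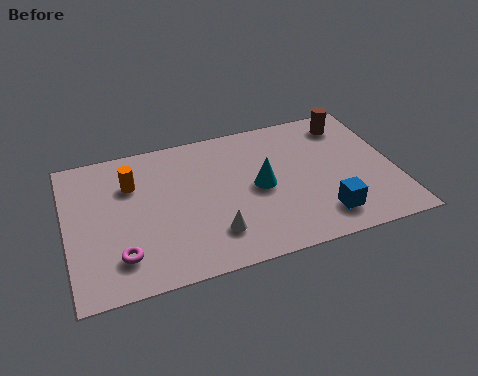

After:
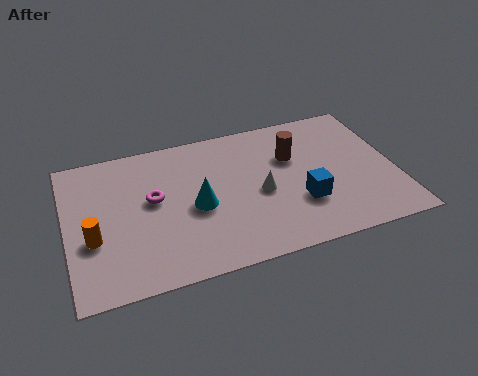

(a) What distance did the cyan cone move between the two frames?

2.3

From (6.9, 3.5) to (4.6, 3.2), the cyan cone covered √(2.3² + 0.3²) ≈ 2.3 units.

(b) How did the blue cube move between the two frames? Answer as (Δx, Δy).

(-0.7, 0.9)

The blue cube started near (9.0, 1.4) and ended near (8.3, 2.3).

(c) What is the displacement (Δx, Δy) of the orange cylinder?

(-1.5, -2.3)

The orange cylinder started near (2.4, 5.0) and ended near (0.9, 2.7).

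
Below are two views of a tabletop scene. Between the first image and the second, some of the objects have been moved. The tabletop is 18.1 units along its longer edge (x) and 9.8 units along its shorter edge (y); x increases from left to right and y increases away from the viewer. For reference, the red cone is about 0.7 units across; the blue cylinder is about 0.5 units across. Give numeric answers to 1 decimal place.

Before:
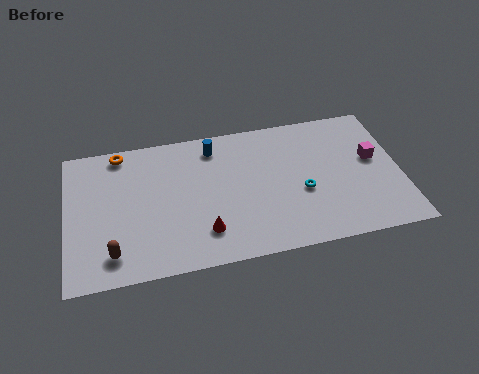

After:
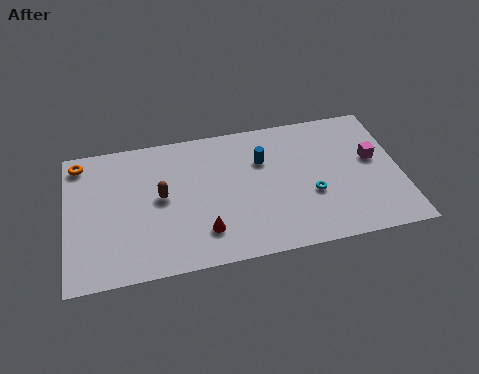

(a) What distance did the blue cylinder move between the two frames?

3.0

From (8.1, 8.2) to (10.7, 6.7), the blue cylinder covered √(2.6² + 1.5²) ≈ 3.0 units.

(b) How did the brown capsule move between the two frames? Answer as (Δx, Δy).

(2.7, 3.4)

The brown capsule was at about (2.4, 1.8) and moved to about (5.1, 5.2).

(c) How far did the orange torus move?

2.2

The orange torus was near (3.0, 8.8) before and (0.8, 8.5) after, so it travelled √(2.2² + 0.3²) ≈ 2.2 units.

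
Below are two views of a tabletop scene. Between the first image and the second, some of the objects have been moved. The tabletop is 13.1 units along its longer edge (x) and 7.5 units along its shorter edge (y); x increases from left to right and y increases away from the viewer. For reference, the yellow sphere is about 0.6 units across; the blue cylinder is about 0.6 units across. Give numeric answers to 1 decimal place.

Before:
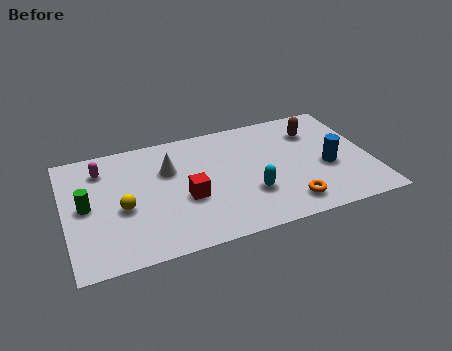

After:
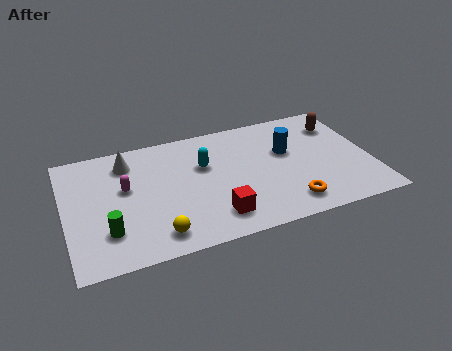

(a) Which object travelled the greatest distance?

the cyan capsule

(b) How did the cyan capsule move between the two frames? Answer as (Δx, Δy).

(-1.8, 2.4)

The cyan capsule started near (7.8, 2.4) and ended near (6.0, 4.8).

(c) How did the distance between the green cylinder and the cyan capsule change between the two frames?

-1.9

They were about 7.0 units apart before and 5.1 after — 1.9 units closer together.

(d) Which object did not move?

the orange torus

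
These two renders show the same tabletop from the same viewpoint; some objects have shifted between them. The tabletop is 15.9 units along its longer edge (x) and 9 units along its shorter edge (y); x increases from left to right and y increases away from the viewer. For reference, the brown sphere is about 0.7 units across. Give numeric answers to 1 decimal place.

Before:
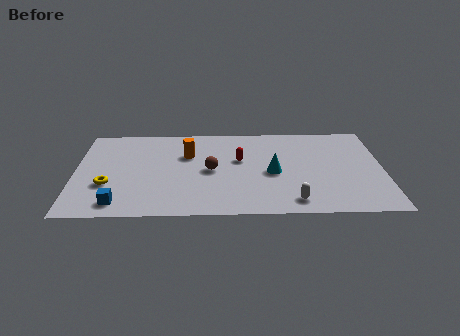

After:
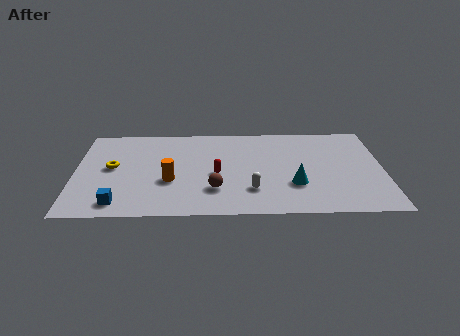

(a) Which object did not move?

the blue cube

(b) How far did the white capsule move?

2.4

From (11.2, 1.3) to (9.1, 2.4), the white capsule covered √(2.1² + 1.1²) ≈ 2.4 units.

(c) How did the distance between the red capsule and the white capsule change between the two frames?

-2.5

Before: roughly 4.9 units apart; after: 2.4. That's 2.5 units closer together.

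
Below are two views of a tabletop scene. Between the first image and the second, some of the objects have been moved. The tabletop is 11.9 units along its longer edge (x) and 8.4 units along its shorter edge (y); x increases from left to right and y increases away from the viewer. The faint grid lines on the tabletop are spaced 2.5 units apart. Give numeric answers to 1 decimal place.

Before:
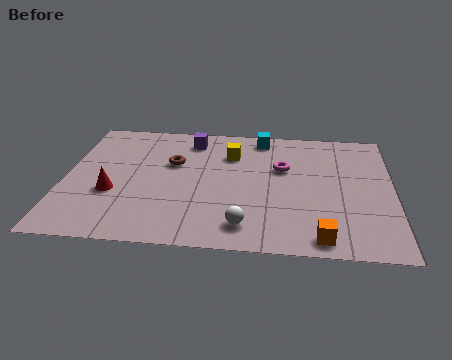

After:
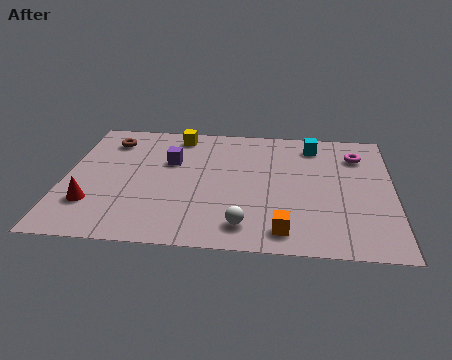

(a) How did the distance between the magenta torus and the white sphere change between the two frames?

+2.3

Before: roughly 4.1 units apart; after: 6.4. That's 2.3 units further apart.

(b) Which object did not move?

the white sphere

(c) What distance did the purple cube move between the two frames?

1.7

From (4.5, 7.0) to (3.8, 5.4), the purple cube covered √(0.7² + 1.6²) ≈ 1.7 units.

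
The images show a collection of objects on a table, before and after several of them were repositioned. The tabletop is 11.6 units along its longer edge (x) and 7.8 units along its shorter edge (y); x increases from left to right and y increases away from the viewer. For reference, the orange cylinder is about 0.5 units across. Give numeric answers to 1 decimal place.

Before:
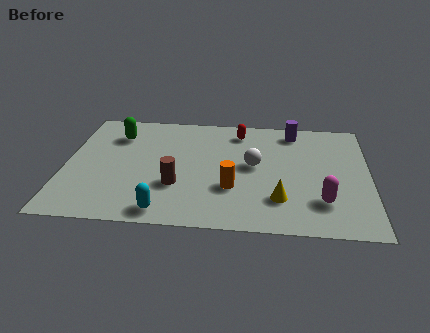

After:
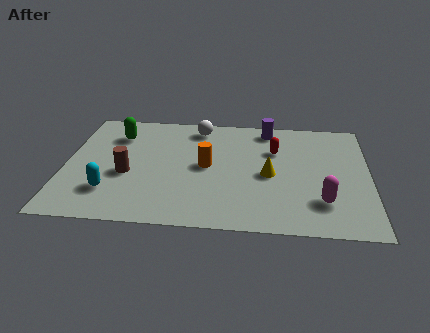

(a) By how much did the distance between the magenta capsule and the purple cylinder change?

+0.4

The distance was about 4.8 in the first image and 5.2 in the second, so they moved 0.4 units further apart.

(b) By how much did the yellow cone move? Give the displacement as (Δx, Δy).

(-0.4, 1.6)

The yellow cone started near (8.2, 2.0) and ended near (7.8, 3.6).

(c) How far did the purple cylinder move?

1.0

The purple cylinder was near (8.7, 6.7) before and (7.7, 6.8) after, so it travelled √(1.0² + 0.1²) ≈ 1.0 units.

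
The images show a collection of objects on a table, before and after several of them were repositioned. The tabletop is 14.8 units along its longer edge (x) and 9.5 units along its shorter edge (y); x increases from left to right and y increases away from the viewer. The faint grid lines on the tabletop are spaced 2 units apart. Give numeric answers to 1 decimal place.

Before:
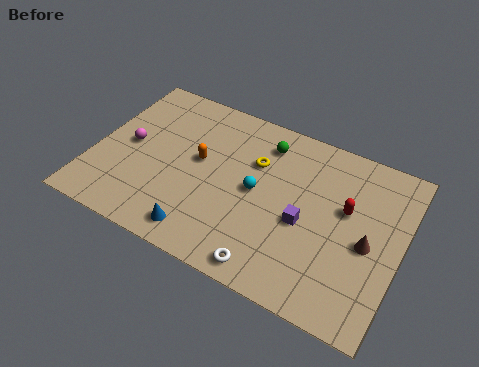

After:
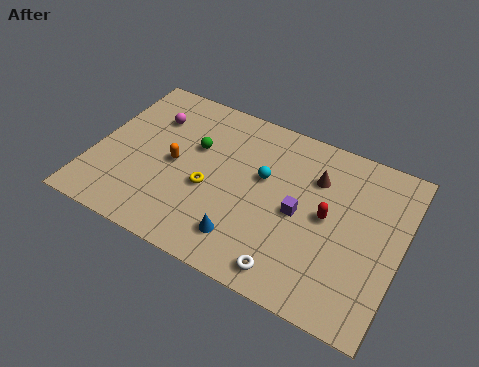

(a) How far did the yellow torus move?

3.1

The yellow torus was near (7.6, 6.4) before and (5.7, 3.9) after, so it travelled √(1.9² + 2.5²) ≈ 3.1 units.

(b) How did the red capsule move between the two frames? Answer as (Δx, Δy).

(-0.8, -0.8)

The red capsule was at about (12.1, 5.7) and moved to about (11.3, 4.9).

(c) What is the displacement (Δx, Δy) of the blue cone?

(2.0, 0.6)

From the two frames, the blue cone sits at roughly (5.7, 1.3) before and (7.7, 1.9) after.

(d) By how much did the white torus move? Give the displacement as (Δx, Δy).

(0.9, 0.2)

The white torus was at about (9.1, 1.0) and moved to about (10.0, 1.2).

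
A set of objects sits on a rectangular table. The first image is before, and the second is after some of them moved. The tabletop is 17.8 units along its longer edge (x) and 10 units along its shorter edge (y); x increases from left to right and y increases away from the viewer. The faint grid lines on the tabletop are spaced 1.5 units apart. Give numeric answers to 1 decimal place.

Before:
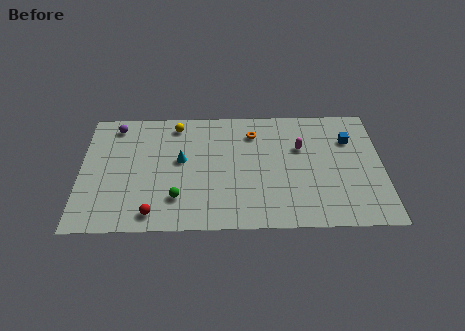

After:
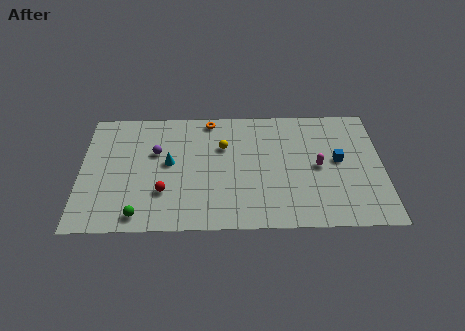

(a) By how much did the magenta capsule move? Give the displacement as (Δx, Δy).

(1.0, -1.6)

The magenta capsule was at about (13.0, 6.5) and moved to about (14.0, 4.9).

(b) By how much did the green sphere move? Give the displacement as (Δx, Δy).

(-2.2, -1.3)

The green sphere was at about (5.7, 2.5) and moved to about (3.5, 1.2).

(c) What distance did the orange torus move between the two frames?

2.9

The orange torus moved from about (10.2, 7.8) to (7.6, 9.0), a distance of √(2.6² + 1.2²) ≈ 2.9.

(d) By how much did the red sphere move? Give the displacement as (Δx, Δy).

(0.6, 1.7)

From the two frames, the red sphere sits at roughly (4.3, 1.3) before and (4.9, 3.0) after.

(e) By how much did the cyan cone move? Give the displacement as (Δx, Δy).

(-0.7, -0.2)

From the two frames, the cyan cone sits at roughly (5.9, 5.6) before and (5.2, 5.4) after.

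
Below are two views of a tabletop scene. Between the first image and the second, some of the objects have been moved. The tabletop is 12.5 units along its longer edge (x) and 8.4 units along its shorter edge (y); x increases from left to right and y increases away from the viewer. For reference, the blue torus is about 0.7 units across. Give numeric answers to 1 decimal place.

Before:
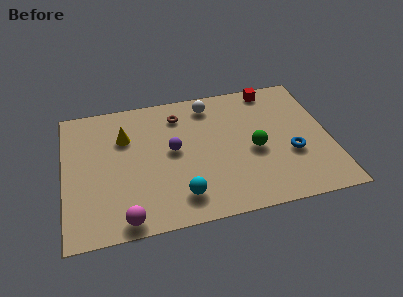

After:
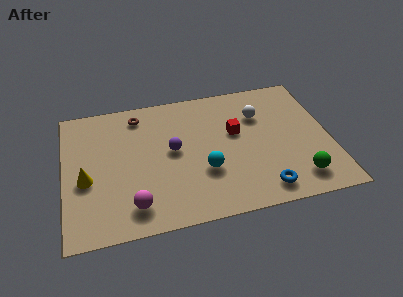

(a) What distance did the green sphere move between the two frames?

2.9

The green sphere was near (8.9, 3.7) before and (10.8, 1.5) after, so it travelled √(1.9² + 2.2²) ≈ 2.9 units.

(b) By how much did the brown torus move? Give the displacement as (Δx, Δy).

(-1.9, 0.4)

The brown torus started near (5.5, 6.7) and ended near (3.6, 7.1).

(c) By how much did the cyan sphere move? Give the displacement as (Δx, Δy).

(1.2, 1.3)

From the two frames, the cyan sphere sits at roughly (5.3, 1.6) before and (6.5, 2.9) after.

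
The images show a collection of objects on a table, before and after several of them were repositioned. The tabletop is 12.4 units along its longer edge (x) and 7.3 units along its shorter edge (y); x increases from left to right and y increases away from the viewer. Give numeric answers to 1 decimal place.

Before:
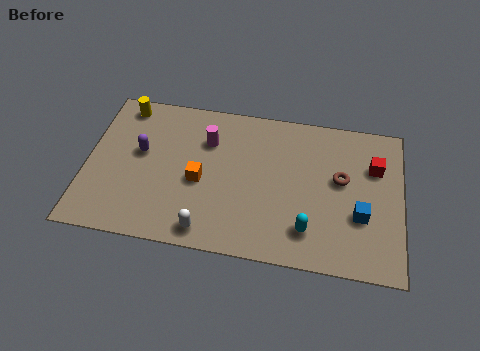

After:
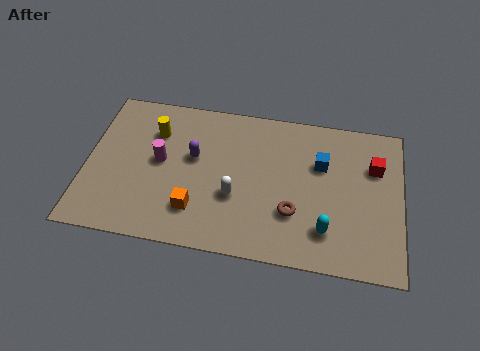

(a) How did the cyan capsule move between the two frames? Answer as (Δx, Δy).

(0.7, 0.1)

The cyan capsule was at about (8.8, 1.6) and moved to about (9.5, 1.7).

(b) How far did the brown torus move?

2.6

The brown torus moved from about (10.0, 4.2) to (8.2, 2.3), a distance of √(1.8² + 1.9²) ≈ 2.6.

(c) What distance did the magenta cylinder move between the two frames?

2.2

From (4.7, 5.2) to (2.9, 3.9), the magenta cylinder covered √(1.8² + 1.3²) ≈ 2.2 units.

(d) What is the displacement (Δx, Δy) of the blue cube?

(-1.6, 2.2)

From the two frames, the blue cube sits at roughly (10.8, 2.6) before and (9.2, 4.8) after.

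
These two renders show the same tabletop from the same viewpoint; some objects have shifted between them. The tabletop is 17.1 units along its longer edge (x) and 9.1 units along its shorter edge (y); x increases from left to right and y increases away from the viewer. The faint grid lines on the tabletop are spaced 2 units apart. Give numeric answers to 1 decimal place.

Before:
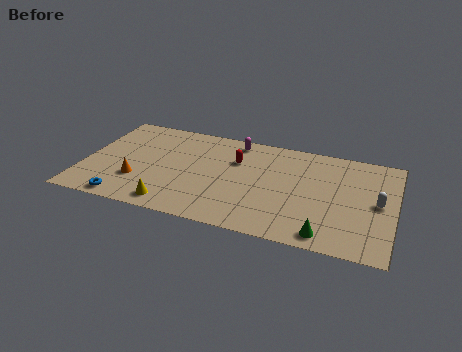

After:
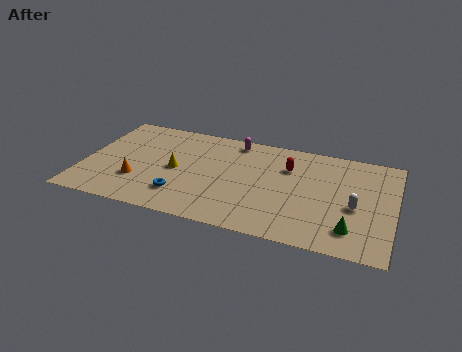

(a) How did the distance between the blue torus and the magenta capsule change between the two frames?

-2.7

Before: roughly 9.0 units apart; after: 6.3. That's 2.7 units closer together.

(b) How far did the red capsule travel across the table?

2.9

The red capsule was near (8.3, 6.2) before and (11.2, 6.4) after, so it travelled √(2.9² + 0.2²) ≈ 2.9 units.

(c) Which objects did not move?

the magenta capsule and the orange cone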